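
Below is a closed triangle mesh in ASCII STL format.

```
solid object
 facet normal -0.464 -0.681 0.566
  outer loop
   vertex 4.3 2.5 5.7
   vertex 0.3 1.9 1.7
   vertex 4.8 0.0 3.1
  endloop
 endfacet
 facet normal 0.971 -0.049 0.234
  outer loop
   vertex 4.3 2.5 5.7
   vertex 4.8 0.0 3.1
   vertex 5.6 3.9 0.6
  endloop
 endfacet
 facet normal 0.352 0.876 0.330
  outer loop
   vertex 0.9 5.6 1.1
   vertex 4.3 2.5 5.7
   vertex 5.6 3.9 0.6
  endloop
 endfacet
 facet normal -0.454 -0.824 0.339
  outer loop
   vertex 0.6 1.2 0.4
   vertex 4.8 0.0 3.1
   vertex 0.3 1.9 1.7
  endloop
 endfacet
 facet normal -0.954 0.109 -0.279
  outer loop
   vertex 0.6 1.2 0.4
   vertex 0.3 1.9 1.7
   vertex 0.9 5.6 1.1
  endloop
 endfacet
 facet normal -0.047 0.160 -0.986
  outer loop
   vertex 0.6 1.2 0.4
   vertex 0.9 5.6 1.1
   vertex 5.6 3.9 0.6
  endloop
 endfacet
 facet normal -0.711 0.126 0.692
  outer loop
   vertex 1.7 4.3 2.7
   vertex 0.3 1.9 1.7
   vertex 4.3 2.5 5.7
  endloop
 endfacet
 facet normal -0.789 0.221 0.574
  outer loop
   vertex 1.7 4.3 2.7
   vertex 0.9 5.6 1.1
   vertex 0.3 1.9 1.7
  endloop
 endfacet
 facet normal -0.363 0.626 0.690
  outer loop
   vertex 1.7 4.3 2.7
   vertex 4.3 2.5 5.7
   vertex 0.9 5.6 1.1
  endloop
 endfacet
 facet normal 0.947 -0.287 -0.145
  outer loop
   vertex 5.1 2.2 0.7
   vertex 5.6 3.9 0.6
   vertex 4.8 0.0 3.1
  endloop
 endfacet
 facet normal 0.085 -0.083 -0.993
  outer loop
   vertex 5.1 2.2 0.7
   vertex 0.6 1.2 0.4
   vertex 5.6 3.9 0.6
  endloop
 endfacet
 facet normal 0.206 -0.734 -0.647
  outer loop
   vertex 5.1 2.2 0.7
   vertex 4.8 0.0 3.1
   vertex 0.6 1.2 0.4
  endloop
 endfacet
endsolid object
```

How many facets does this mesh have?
12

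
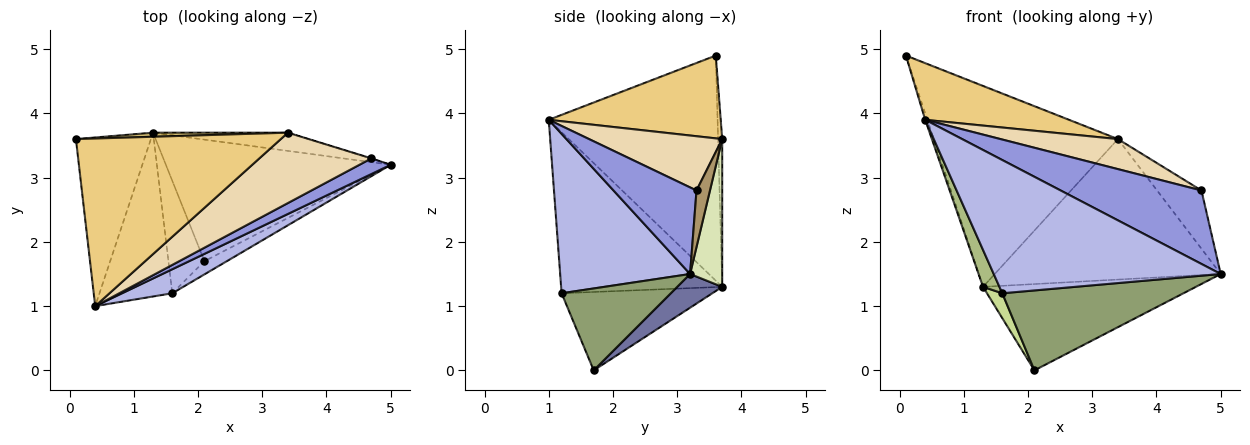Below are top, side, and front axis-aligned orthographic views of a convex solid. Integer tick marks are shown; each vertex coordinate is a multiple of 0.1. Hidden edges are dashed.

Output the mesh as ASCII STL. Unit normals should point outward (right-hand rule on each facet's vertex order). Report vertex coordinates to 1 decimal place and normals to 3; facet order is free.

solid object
 facet normal 0.121 0.575 -0.809
  outer loop
   vertex 1.3 3.7 1.3
   vertex 5.0 3.2 1.5
   vertex 2.1 1.7 0.0
  endloop
 endfacet
 facet normal -0.949 0.012 -0.316
  outer loop
   vertex 1.3 3.7 1.3
   vertex 0.4 1.0 3.9
   vertex 0.1 3.6 4.9
  endloop
 endfacet
 facet normal 0.499 -0.847 0.180
  outer loop
   vertex 4.7 3.3 2.8
   vertex 0.4 1.0 3.9
   vertex 5.0 3.2 1.5
  endloop
 endfacet
 facet normal 0.491 -0.857 0.155
  outer loop
   vertex 1.6 1.2 1.2
   vertex 5.0 3.2 1.5
   vertex 0.4 1.0 3.9
  endloop
 endfacet
 facet normal 0.511 -0.848 -0.140
  outer loop
   vertex 1.6 1.2 1.2
   vertex 2.1 1.7 0.0
   vertex 5.0 3.2 1.5
  endloop
 endfacet
 facet normal -0.907 -0.092 -0.410
  outer loop
   vertex 1.6 1.2 1.2
   vertex 0.4 1.0 3.9
   vertex 1.3 3.7 1.3
  endloop
 endfacet
 facet normal -0.905 -0.092 -0.415
  outer loop
   vertex 1.6 1.2 1.2
   vertex 1.3 3.7 1.3
   vertex 2.1 1.7 0.0
  endloop
 endfacet
 facet normal 0.140 0.982 -0.127
  outer loop
   vertex 3.4 3.7 3.6
   vertex 5.0 3.2 1.5
   vertex 1.3 3.7 1.3
  endloop
 endfacet
 facet normal 0.290 0.957 -0.007
  outer loop
   vertex 3.4 3.7 3.6
   vertex 4.7 3.3 2.8
   vertex 5.0 3.2 1.5
  endloop
 endfacet
 facet normal -0.022 1.000 0.020
  outer loop
   vertex 3.4 3.7 3.6
   vertex 1.3 3.7 1.3
   vertex 0.1 3.6 4.9
  endloop
 endfacet
 facet normal 0.358 -0.299 0.885
  outer loop
   vertex 3.4 3.7 3.6
   vertex 0.1 3.6 4.9
   vertex 0.4 1.0 3.9
  endloop
 endfacet
 facet normal 0.407 -0.359 0.840
  outer loop
   vertex 3.4 3.7 3.6
   vertex 0.4 1.0 3.9
   vertex 4.7 3.3 2.8
  endloop
 endfacet
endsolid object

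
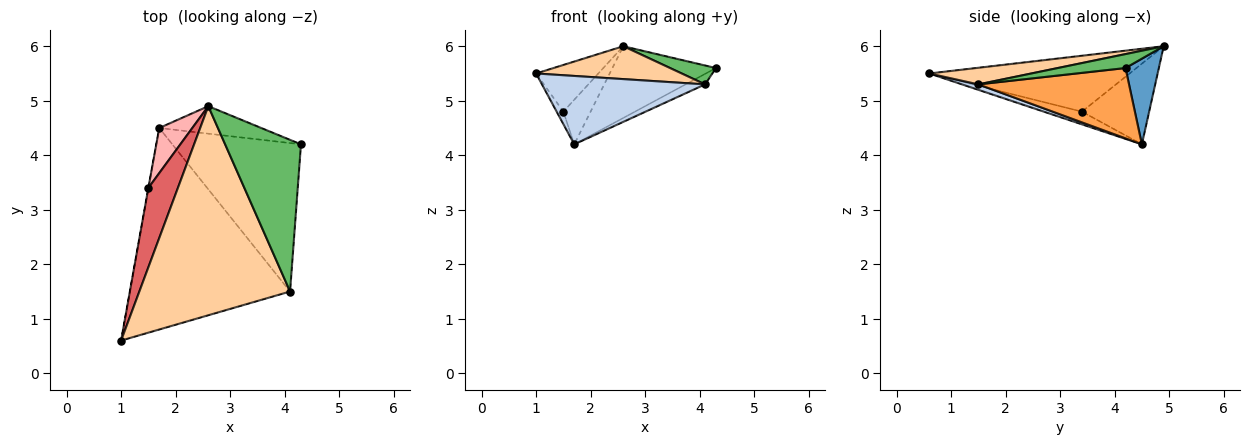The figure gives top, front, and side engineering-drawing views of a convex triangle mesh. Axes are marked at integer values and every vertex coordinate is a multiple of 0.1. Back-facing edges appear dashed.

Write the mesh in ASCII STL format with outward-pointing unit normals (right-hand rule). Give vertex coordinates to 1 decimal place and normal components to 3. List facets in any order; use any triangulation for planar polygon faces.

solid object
 facet normal 0.288 0.894 -0.343
  outer loop
   vertex 2.6 4.9 6.0
   vertex 4.3 4.2 5.6
   vertex 1.7 4.5 4.2
  endloop
 endfacet
 facet normal 0.032 -0.321 -0.946
  outer loop
   vertex 4.1 1.5 5.3
   vertex 1.0 0.6 5.5
   vertex 1.7 4.5 4.2
  endloop
 endfacet
 facet normal 0.479 0.062 -0.876
  outer loop
   vertex 4.1 1.5 5.3
   vertex 1.7 4.5 4.2
   vertex 4.3 4.2 5.6
  endloop
 endfacet
 facet normal 0.108 -0.154 0.982
  outer loop
   vertex 4.1 1.5 5.3
   vertex 2.6 4.9 6.0
   vertex 1.0 0.6 5.5
  endloop
 endfacet
 facet normal 0.180 -0.122 0.976
  outer loop
   vertex 4.1 1.5 5.3
   vertex 4.3 4.2 5.6
   vertex 2.6 4.9 6.0
  endloop
 endfacet
 facet normal -0.985 0.173 -0.011
  outer loop
   vertex 1.5 3.4 4.8
   vertex 1.7 4.5 4.2
   vertex 1.0 0.6 5.5
  endloop
 endfacet
 facet normal -0.853 0.265 0.450
  outer loop
   vertex 1.5 3.4 4.8
   vertex 1.0 0.6 5.5
   vertex 2.6 4.9 6.0
  endloop
 endfacet
 facet normal -0.866 0.351 0.355
  outer loop
   vertex 1.5 3.4 4.8
   vertex 2.6 4.9 6.0
   vertex 1.7 4.5 4.2
  endloop
 endfacet
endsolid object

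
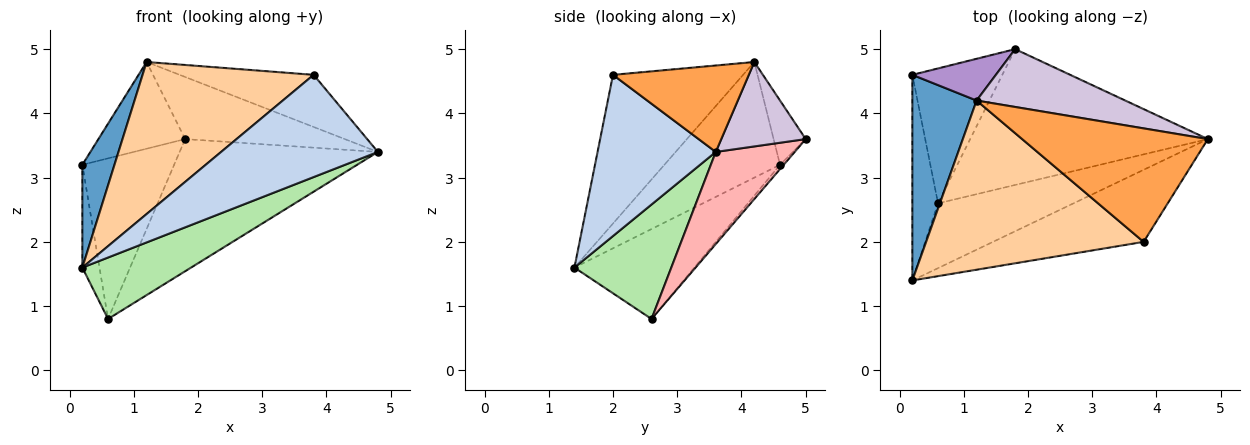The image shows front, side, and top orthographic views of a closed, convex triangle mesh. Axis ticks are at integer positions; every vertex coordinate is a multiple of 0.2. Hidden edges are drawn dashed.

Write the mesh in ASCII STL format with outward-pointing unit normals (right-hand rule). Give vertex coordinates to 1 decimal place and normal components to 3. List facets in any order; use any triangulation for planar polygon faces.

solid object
 facet normal -0.849 -0.236 0.472
  outer loop
   vertex 1.2 4.2 4.8
   vertex 0.2 4.6 3.2
   vertex 0.2 1.4 1.6
  endloop
 endfacet
 facet normal 0.525 -0.696 -0.490
  outer loop
   vertex 3.8 2.0 4.6
   vertex 0.2 1.4 1.6
   vertex 4.8 3.6 3.4
  endloop
 endfacet
 facet normal 0.390 0.384 0.837
  outer loop
   vertex 3.8 2.0 4.6
   vertex 4.8 3.6 3.4
   vertex 1.2 4.2 4.8
  endloop
 endfacet
 facet normal -0.453 -0.596 0.663
  outer loop
   vertex 3.8 2.0 4.6
   vertex 1.2 4.2 4.8
   vertex 0.2 1.4 1.6
  endloop
 endfacet
 facet normal -0.953 0.136 -0.272
  outer loop
   vertex 0.6 2.6 0.8
   vertex 0.2 1.4 1.6
   vertex 0.2 4.6 3.2
  endloop
 endfacet
 facet normal 0.523 -0.587 -0.619
  outer loop
   vertex 0.6 2.6 0.8
   vertex 4.8 3.6 3.4
   vertex 0.2 1.4 1.6
  endloop
 endfacet
 facet normal -0.031 0.765 -0.643
  outer loop
   vertex 1.8 5.0 3.6
   vertex 0.6 2.6 0.8
   vertex 0.2 4.6 3.2
  endloop
 endfacet
 facet normal 0.268 0.672 -0.691
  outer loop
   vertex 1.8 5.0 3.6
   vertex 4.8 3.6 3.4
   vertex 0.6 2.6 0.8
  endloop
 endfacet
 facet normal -0.317 0.855 0.412
  outer loop
   vertex 1.8 5.0 3.6
   vertex 0.2 4.6 3.2
   vertex 1.2 4.2 4.8
  endloop
 endfacet
 facet normal 0.361 0.683 0.635
  outer loop
   vertex 1.8 5.0 3.6
   vertex 1.2 4.2 4.8
   vertex 4.8 3.6 3.4
  endloop
 endfacet
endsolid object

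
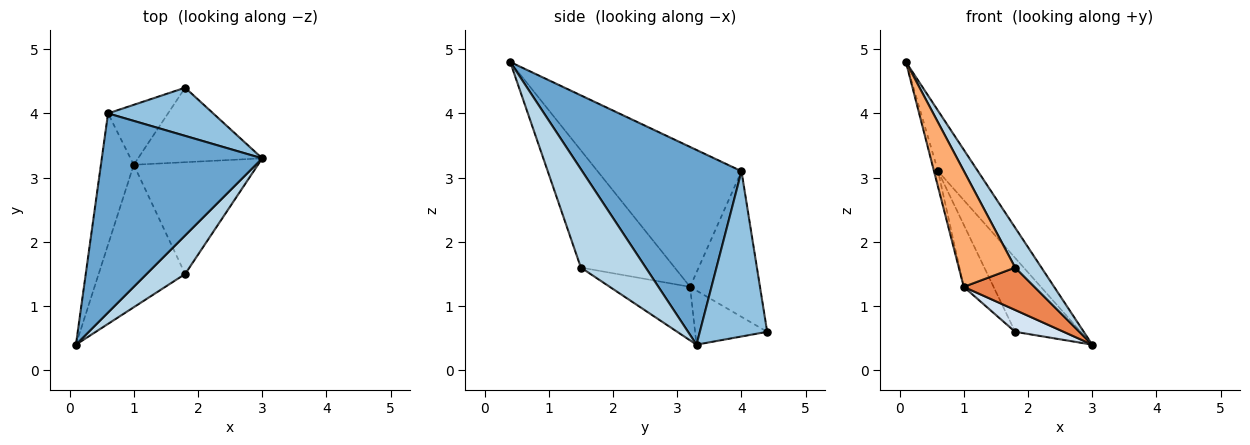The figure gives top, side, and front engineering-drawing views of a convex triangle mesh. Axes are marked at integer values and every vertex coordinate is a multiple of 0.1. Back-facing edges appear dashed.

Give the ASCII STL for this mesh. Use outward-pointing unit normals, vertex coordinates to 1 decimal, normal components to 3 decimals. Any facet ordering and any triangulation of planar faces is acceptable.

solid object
 facet normal 0.758 0.190 0.624
  outer loop
   vertex 0.6 4.0 3.1
   vertex 0.1 0.4 4.8
   vertex 3.0 3.3 0.4
  endloop
 endfacet
 facet normal 0.652 0.635 0.414
  outer loop
   vertex 0.6 4.0 3.1
   vertex 3.0 3.3 0.4
   vertex 1.8 4.4 0.6
  endloop
 endfacet
 facet normal 0.871 -0.353 0.341
  outer loop
   vertex 1.8 1.5 1.6
   vertex 3.0 3.3 0.4
   vertex 0.1 0.4 4.8
  endloop
 endfacet
 facet normal -0.385 -0.260 -0.885
  outer loop
   vertex 1.0 3.2 1.3
   vertex 1.8 4.4 0.6
   vertex 3.0 3.3 0.4
  endloop
 endfacet
 facet normal -0.374 -0.329 -0.867
  outer loop
   vertex 1.0 3.2 1.3
   vertex 3.0 3.3 0.4
   vertex 1.8 1.5 1.6
  endloop
 endfacet
 facet normal -0.724 -0.435 -0.534
  outer loop
   vertex 1.0 3.2 1.3
   vertex 1.8 1.5 1.6
   vertex 0.1 0.4 4.8
  endloop
 endfacet
 facet normal -0.973 0.027 -0.228
  outer loop
   vertex 1.0 3.2 1.3
   vertex 0.1 0.4 4.8
   vertex 0.6 4.0 3.1
  endloop
 endfacet
 facet normal -0.860 0.367 -0.354
  outer loop
   vertex 1.0 3.2 1.3
   vertex 0.6 4.0 3.1
   vertex 1.8 4.4 0.6
  endloop
 endfacet
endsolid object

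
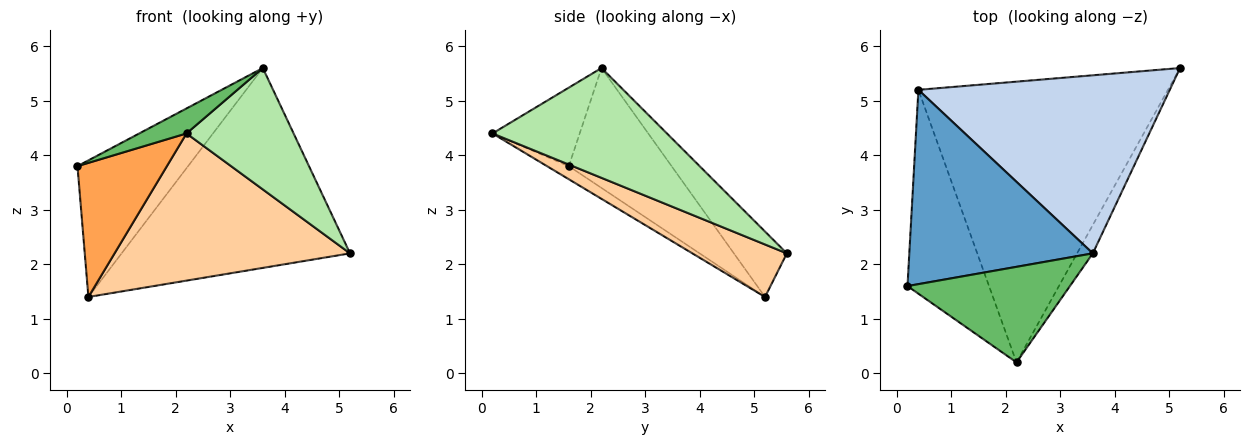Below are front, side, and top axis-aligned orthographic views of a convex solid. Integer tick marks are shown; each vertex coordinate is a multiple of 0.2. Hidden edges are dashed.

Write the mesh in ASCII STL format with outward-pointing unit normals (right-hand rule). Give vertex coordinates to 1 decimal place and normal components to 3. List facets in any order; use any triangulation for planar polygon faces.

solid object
 facet normal -0.471 0.507 0.721
  outer loop
   vertex 3.6 2.2 5.6
   vertex 0.4 5.2 1.4
   vertex 0.2 1.6 3.8
  endloop
 endfacet
 facet normal -0.171 0.736 0.655
  outer loop
   vertex 3.6 2.2 5.6
   vertex 5.2 5.6 2.2
   vertex 0.4 5.2 1.4
  endloop
 endfacet
 facet normal -0.133 -0.545 -0.828
  outer loop
   vertex 2.2 0.2 4.4
   vertex 0.2 1.6 3.8
   vertex 0.4 5.2 1.4
  endloop
 endfacet
 facet normal 0.183 -0.456 -0.871
  outer loop
   vertex 2.2 0.2 4.4
   vertex 0.4 5.2 1.4
   vertex 5.2 5.6 2.2
  endloop
 endfacet
 facet normal -0.423 -0.229 0.876
  outer loop
   vertex 2.2 0.2 4.4
   vertex 3.6 2.2 5.6
   vertex 0.2 1.6 3.8
  endloop
 endfacet
 facet normal 0.846 -0.519 -0.121
  outer loop
   vertex 2.2 0.2 4.4
   vertex 5.2 5.6 2.2
   vertex 3.6 2.2 5.6
  endloop
 endfacet
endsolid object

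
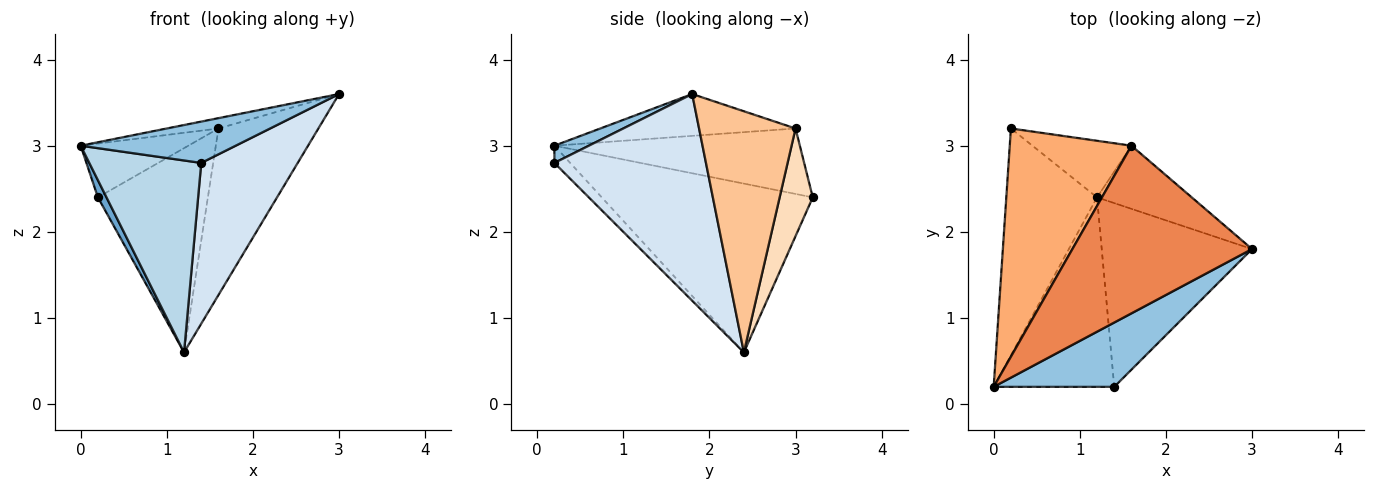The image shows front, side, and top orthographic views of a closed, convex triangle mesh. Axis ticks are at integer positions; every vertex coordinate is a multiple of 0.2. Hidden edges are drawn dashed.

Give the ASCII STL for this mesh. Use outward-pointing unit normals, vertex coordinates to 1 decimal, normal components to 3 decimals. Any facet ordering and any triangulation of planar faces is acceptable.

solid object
 facet normal -0.880 -0.036 -0.473
  outer loop
   vertex 1.2 2.4 0.6
   vertex 0.0 0.2 3.0
   vertex 0.2 3.2 2.4
  endloop
 endfacet
 facet normal 0.119 -0.537 0.835
  outer loop
   vertex 1.4 0.2 2.8
   vertex 3.0 1.8 3.6
   vertex 0.0 0.2 3.0
  endloop
 endfacet
 facet normal -0.100 -0.708 -0.699
  outer loop
   vertex 1.4 0.2 2.8
   vertex 0.0 0.2 3.0
   vertex 1.2 2.4 0.6
  endloop
 endfacet
 facet normal 0.719 -0.458 -0.523
  outer loop
   vertex 1.4 0.2 2.8
   vertex 1.2 2.4 0.6
   vertex 3.0 1.8 3.6
  endloop
 endfacet
 facet normal -0.226 0.060 0.972
  outer loop
   vertex 1.6 3.0 3.2
   vertex 0.0 0.2 3.0
   vertex 3.0 1.8 3.6
  endloop
 endfacet
 facet normal -0.464 0.203 0.862
  outer loop
   vertex 1.6 3.0 3.2
   vertex 0.2 3.2 2.4
   vertex 0.0 0.2 3.0
  endloop
 endfacet
 facet normal 0.670 0.694 -0.263
  outer loop
   vertex 1.6 3.0 3.2
   vertex 3.0 1.8 3.6
   vertex 1.2 2.4 0.6
  endloop
 endfacet
 facet normal 0.279 0.925 -0.256
  outer loop
   vertex 1.6 3.0 3.2
   vertex 1.2 2.4 0.6
   vertex 0.2 3.2 2.4
  endloop
 endfacet
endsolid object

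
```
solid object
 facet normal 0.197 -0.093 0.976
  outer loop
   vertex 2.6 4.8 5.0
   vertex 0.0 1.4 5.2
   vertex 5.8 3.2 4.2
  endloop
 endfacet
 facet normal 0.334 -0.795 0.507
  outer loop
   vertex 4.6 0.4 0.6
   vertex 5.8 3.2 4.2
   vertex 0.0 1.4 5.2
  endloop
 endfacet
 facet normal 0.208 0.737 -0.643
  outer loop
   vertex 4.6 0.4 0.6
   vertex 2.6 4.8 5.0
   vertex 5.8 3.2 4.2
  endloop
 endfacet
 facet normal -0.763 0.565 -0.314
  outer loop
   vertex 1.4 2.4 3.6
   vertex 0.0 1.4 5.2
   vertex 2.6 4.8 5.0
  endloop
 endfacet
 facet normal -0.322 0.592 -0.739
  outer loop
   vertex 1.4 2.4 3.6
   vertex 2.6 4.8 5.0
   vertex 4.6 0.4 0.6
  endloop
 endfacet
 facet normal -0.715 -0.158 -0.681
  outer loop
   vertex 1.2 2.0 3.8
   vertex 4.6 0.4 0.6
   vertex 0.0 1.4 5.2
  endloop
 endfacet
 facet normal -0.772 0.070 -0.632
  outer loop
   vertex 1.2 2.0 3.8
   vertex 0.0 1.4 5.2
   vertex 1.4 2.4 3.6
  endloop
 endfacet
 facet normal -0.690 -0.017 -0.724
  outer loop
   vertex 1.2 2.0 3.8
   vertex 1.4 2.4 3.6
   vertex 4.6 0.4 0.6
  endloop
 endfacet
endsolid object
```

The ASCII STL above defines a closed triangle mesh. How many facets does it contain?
8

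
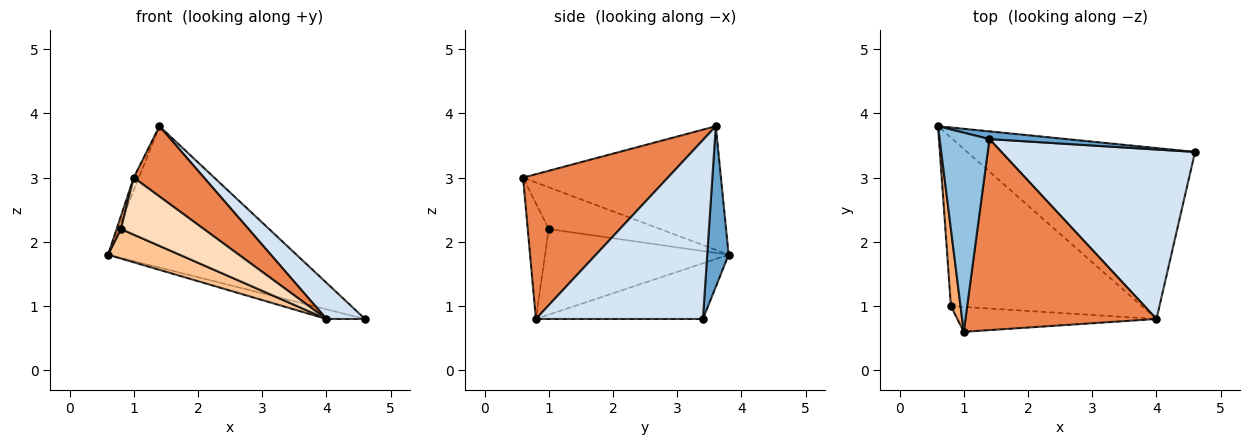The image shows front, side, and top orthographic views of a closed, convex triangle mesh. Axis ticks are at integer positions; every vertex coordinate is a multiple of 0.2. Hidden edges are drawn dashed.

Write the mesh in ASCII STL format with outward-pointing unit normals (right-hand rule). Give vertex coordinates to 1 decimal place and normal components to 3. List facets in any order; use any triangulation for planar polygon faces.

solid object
 facet normal 0.113 0.992 0.054
  outer loop
   vertex 1.4 3.6 3.8
   vertex 4.6 3.4 0.8
   vertex 0.6 3.8 1.8
  endloop
 endfacet
 facet normal -0.927 0.024 0.373
  outer loop
   vertex 1.4 3.6 3.8
   vertex 0.6 3.8 1.8
   vertex 1.0 0.6 3.0
  endloop
 endfacet
 facet normal -0.237 0.055 -0.970
  outer loop
   vertex 4.0 0.8 0.8
   vertex 0.6 3.8 1.8
   vertex 4.6 3.4 0.8
  endloop
 endfacet
 facet normal 0.671 -0.155 0.726
  outer loop
   vertex 4.0 0.8 0.8
   vertex 4.6 3.4 0.8
   vertex 1.4 3.6 3.8
  endloop
 endfacet
 facet normal 0.580 -0.281 0.765
  outer loop
   vertex 4.0 0.8 0.8
   vertex 1.4 3.6 3.8
   vertex 1.0 0.6 3.0
  endloop
 endfacet
 facet normal -0.974 -0.037 0.225
  outer loop
   vertex 0.8 1.0 2.2
   vertex 1.0 0.6 3.0
   vertex 0.6 3.8 1.8
  endloop
 endfacet
 facet normal -0.404 -0.158 -0.901
  outer loop
   vertex 0.8 1.0 2.2
   vertex 0.6 3.8 1.8
   vertex 4.0 0.8 0.8
  endloop
 endfacet
 facet normal -0.226 -0.893 -0.390
  outer loop
   vertex 0.8 1.0 2.2
   vertex 4.0 0.8 0.8
   vertex 1.0 0.6 3.0
  endloop
 endfacet
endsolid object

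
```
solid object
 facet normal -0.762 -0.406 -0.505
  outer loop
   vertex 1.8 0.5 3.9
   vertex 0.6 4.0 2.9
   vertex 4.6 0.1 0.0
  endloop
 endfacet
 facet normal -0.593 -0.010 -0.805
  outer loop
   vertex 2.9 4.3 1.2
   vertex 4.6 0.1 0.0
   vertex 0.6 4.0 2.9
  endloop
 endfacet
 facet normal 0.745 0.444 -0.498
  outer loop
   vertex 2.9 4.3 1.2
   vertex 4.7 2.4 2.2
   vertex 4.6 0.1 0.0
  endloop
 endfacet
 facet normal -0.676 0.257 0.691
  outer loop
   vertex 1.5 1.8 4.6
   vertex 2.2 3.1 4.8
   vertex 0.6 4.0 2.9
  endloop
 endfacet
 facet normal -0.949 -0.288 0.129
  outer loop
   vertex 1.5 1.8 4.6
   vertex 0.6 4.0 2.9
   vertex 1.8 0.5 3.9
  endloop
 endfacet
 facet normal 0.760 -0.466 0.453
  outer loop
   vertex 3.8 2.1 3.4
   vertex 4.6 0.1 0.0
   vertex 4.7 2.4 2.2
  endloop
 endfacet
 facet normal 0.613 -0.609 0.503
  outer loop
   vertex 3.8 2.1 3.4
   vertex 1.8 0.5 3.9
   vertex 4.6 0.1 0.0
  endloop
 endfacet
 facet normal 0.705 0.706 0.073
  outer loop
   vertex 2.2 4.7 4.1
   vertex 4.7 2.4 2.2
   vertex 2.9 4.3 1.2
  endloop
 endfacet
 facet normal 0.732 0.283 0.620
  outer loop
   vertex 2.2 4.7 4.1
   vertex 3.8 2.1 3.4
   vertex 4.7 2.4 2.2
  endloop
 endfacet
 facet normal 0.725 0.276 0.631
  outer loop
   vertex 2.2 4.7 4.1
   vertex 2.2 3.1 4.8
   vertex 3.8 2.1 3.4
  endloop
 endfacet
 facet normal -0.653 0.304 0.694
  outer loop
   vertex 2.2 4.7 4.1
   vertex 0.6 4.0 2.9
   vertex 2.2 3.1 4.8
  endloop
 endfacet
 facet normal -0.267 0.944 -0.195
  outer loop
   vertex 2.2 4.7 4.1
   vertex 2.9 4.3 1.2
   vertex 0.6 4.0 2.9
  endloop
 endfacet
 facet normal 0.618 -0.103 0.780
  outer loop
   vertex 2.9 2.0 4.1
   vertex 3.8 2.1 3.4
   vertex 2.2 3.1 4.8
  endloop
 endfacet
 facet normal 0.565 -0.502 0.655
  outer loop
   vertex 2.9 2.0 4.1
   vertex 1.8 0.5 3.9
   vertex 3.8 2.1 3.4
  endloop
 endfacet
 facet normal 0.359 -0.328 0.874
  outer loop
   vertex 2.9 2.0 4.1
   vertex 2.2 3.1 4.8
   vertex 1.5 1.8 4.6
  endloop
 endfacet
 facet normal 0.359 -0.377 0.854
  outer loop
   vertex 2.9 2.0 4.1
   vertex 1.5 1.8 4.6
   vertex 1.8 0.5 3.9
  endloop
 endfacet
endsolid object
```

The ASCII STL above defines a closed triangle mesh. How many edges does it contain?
24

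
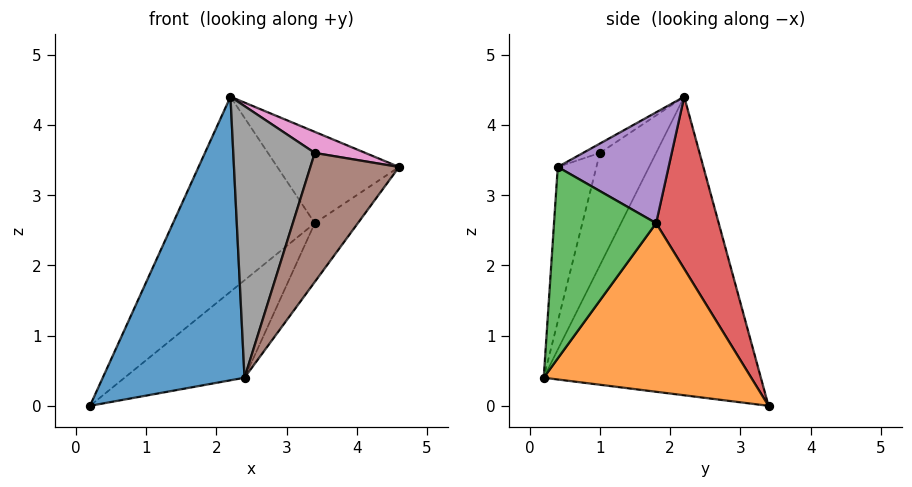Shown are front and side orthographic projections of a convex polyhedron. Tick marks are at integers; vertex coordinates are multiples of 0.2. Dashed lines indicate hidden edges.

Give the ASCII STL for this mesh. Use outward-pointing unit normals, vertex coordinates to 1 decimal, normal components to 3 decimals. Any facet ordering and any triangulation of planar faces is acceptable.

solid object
 facet normal -0.816 -0.533 0.226
  outer loop
   vertex 2.2 2.2 4.4
   vertex 0.2 3.4 0.0
   vertex 2.4 0.2 0.4
  endloop
 endfacet
 facet normal 0.690 0.399 -0.604
  outer loop
   vertex 3.4 1.8 2.6
   vertex 2.4 0.2 0.4
   vertex 0.2 3.4 0.0
  endloop
 endfacet
 facet normal 0.754 0.318 -0.574
  outer loop
   vertex 3.4 1.8 2.6
   vertex 4.6 0.4 3.4
   vertex 2.4 0.2 0.4
  endloop
 endfacet
 facet normal 0.403 0.913 0.066
  outer loop
   vertex 3.4 1.8 2.6
   vertex 0.2 3.4 0.0
   vertex 2.2 2.2 4.4
  endloop
 endfacet
 facet normal 0.647 0.711 0.274
  outer loop
   vertex 3.4 1.8 2.6
   vertex 2.2 2.2 4.4
   vertex 4.6 0.4 3.4
  endloop
 endfacet
 facet normal -0.376 -0.864 0.334
  outer loop
   vertex 3.4 1.0 3.6
   vertex 2.4 0.2 0.4
   vertex 4.6 0.4 3.4
  endloop
 endfacet
 facet normal -0.229 -0.688 0.688
  outer loop
   vertex 3.4 1.0 3.6
   vertex 4.6 0.4 3.4
   vertex 2.2 2.2 4.4
  endloop
 endfacet
 facet normal -0.530 -0.769 0.358
  outer loop
   vertex 3.4 1.0 3.6
   vertex 2.2 2.2 4.4
   vertex 2.4 0.2 0.4
  endloop
 endfacet
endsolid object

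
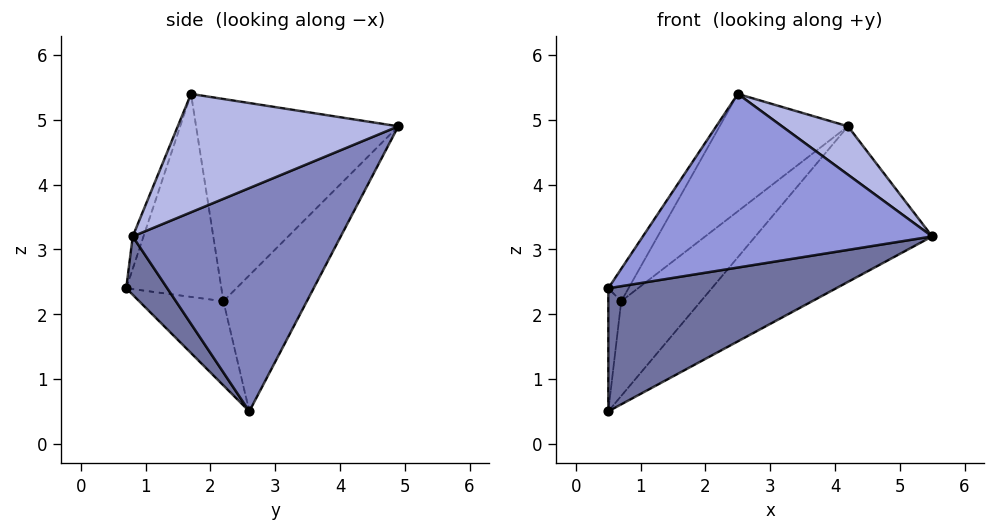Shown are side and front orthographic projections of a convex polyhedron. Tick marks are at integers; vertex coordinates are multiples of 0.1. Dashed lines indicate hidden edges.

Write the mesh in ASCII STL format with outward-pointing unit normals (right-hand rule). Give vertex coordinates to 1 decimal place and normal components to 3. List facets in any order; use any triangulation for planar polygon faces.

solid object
 facet normal 0.126 -0.701 -0.701
  outer loop
   vertex 0.5 2.6 0.5
   vertex 5.5 0.8 3.2
   vertex 0.5 0.7 2.4
  endloop
 endfacet
 facet normal 0.544 0.463 -0.700
  outer loop
   vertex 0.5 2.6 0.5
   vertex 4.2 4.9 4.9
   vertex 5.5 0.8 3.2
  endloop
 endfacet
 facet normal -0.035 -0.941 0.337
  outer loop
   vertex 2.5 1.7 5.4
   vertex 0.5 0.7 2.4
   vertex 5.5 0.8 3.2
  endloop
 endfacet
 facet normal 0.551 -0.165 0.818
  outer loop
   vertex 2.5 1.7 5.4
   vertex 5.5 0.8 3.2
   vertex 4.2 4.9 4.9
  endloop
 endfacet
 facet normal -0.702 0.670 0.240
  outer loop
   vertex 0.7 2.2 2.2
   vertex 4.2 4.9 4.9
   vertex 0.5 2.6 0.5
  endloop
 endfacet
 facet normal -0.737 0.468 0.488
  outer loop
   vertex 0.7 2.2 2.2
   vertex 2.5 1.7 5.4
   vertex 4.2 4.9 4.9
  endloop
 endfacet
 facet normal -0.977 0.150 0.150
  outer loop
   vertex 0.7 2.2 2.2
   vertex 0.5 2.6 0.5
   vertex 0.5 0.7 2.4
  endloop
 endfacet
 facet normal -0.845 0.180 0.503
  outer loop
   vertex 0.7 2.2 2.2
   vertex 0.5 0.7 2.4
   vertex 2.5 1.7 5.4
  endloop
 endfacet
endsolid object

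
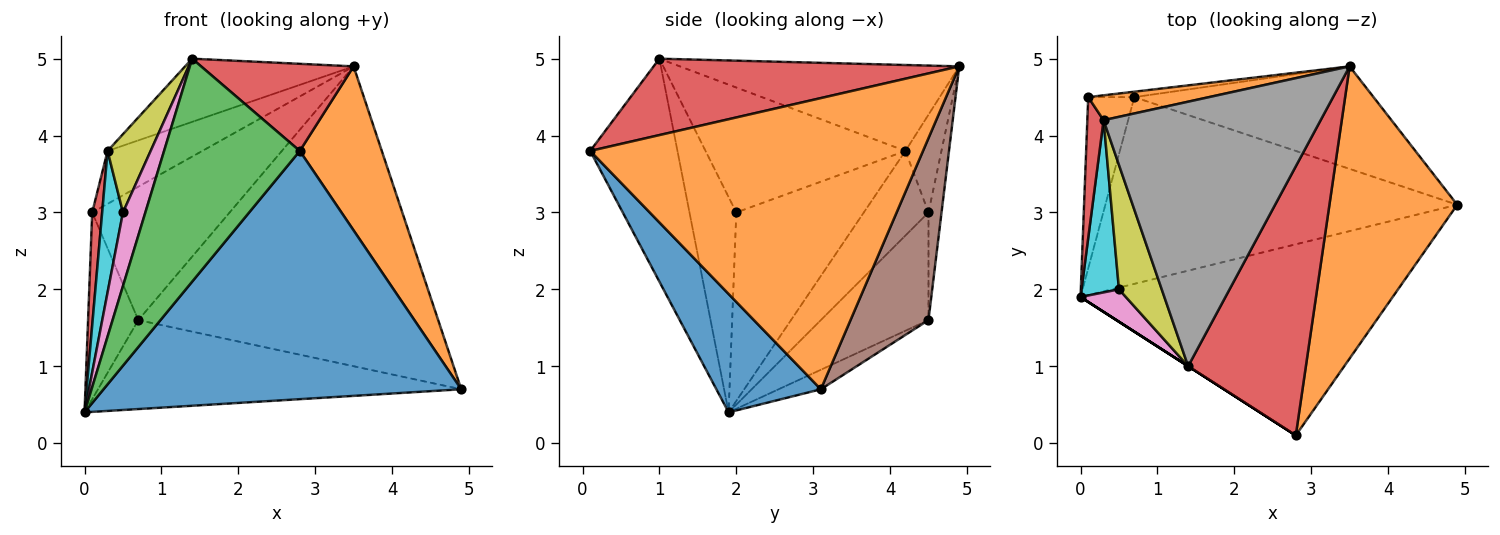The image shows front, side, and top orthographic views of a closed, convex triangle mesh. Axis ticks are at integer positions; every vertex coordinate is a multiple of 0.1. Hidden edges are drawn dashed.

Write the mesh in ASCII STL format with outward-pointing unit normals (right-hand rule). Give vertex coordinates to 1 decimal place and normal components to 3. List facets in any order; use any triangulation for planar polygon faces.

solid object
 facet normal 0.225 -0.772 -0.594
  outer loop
   vertex 2.8 0.1 3.8
   vertex 0.0 1.9 0.4
   vertex 4.9 3.1 0.7
  endloop
 endfacet
 facet normal 0.893 -0.220 0.392
  outer loop
   vertex 3.5 4.9 4.9
   vertex 2.8 0.1 3.8
   vertex 4.9 3.1 0.7
  endloop
 endfacet
 facet normal -0.541 -0.841 0.000
  outer loop
   vertex 1.4 1.0 5.0
   vertex 0.0 1.9 0.4
   vertex 2.8 0.1 3.8
  endloop
 endfacet
 facet normal 0.525 -0.262 0.810
  outer loop
   vertex 1.4 1.0 5.0
   vertex 2.8 0.1 3.8
   vertex 3.5 4.9 4.9
  endloop
 endfacet
 facet normal -0.050 0.430 -0.902
  outer loop
   vertex 0.7 4.5 1.6
   vertex 4.9 3.1 0.7
   vertex 0.0 1.9 0.4
  endloop
 endfacet
 facet normal 0.239 0.919 -0.314
  outer loop
   vertex 0.7 4.5 1.6
   vertex 3.5 4.9 4.9
   vertex 4.9 3.1 0.7
  endloop
 endfacet
 facet normal -0.886 -0.424 0.187
  outer loop
   vertex 0.5 2.0 3.0
   vertex 0.0 1.9 0.4
   vertex 1.4 1.0 5.0
  endloop
 endfacet
 facet normal -0.359 0.217 0.908
  outer loop
   vertex 0.3 4.2 3.8
   vertex 1.4 1.0 5.0
   vertex 3.5 4.9 4.9
  endloop
 endfacet
 facet normal -0.927 -0.200 0.317
  outer loop
   vertex 0.3 4.2 3.8
   vertex 0.5 2.0 3.0
   vertex 1.4 1.0 5.0
  endloop
 endfacet
 facet normal -0.969 -0.158 0.192
  outer loop
   vertex 0.3 4.2 3.8
   vertex 0.0 1.9 0.4
   vertex 0.5 2.0 3.0
  endloop
 endfacet
 facet normal -0.094 0.995 -0.040
  outer loop
   vertex 0.1 4.5 3.0
   vertex 3.5 4.9 4.9
   vertex 0.7 4.5 1.6
  endloop
 endfacet
 facet normal -0.325 0.856 0.402
  outer loop
   vertex 0.1 4.5 3.0
   vertex 0.3 4.2 3.8
   vertex 3.5 4.9 4.9
  endloop
 endfacet
 facet normal -0.845 0.394 -0.362
  outer loop
   vertex 0.1 4.5 3.0
   vertex 0.7 4.5 1.6
   vertex 0.0 1.9 0.4
  endloop
 endfacet
 facet normal -0.971 -0.149 0.187
  outer loop
   vertex 0.1 4.5 3.0
   vertex 0.0 1.9 0.4
   vertex 0.3 4.2 3.8
  endloop
 endfacet
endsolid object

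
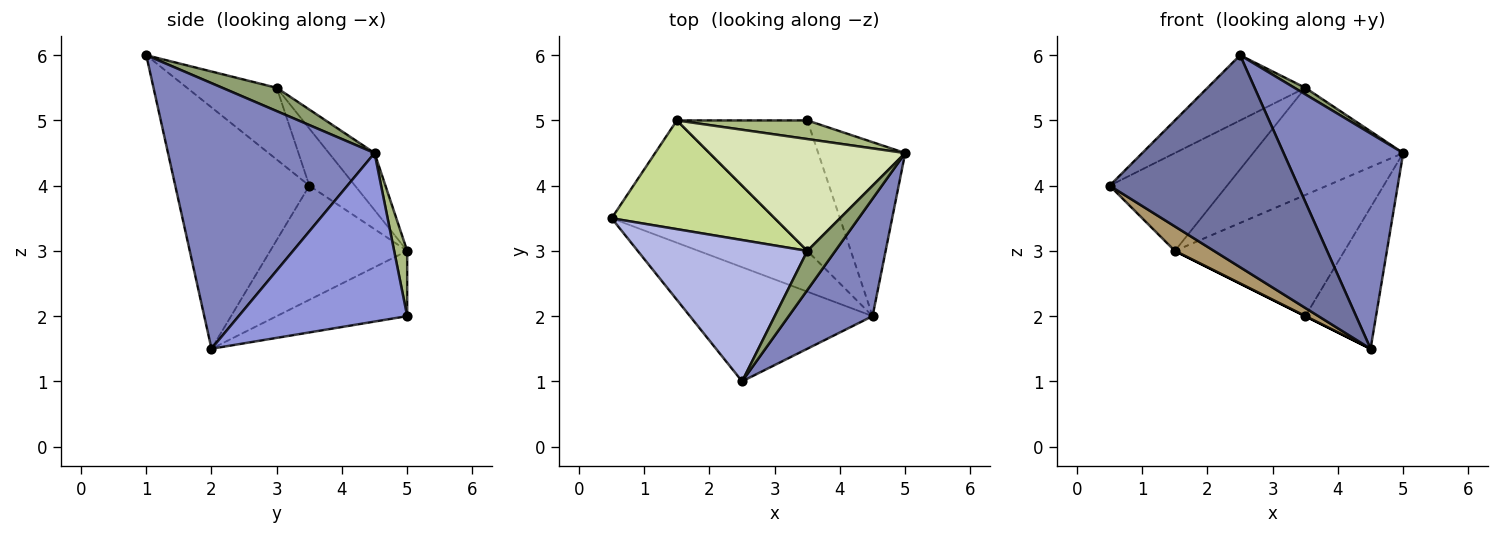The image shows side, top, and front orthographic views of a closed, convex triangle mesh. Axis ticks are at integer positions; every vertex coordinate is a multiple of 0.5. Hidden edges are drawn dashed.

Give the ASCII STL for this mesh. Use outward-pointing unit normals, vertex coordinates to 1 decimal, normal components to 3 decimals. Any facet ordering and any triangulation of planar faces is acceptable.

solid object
 facet normal -0.531 -0.746 -0.402
  outer loop
   vertex 4.5 2.0 1.5
   vertex 2.5 1.0 6.0
   vertex 0.5 3.5 4.0
  endloop
 endfacet
 facet normal 0.835 -0.483 0.264
  outer loop
   vertex 4.5 2.0 1.5
   vertex 5.0 4.5 4.5
   vertex 2.5 1.0 6.0
  endloop
 endfacet
 facet normal 0.833 0.349 -0.430
  outer loop
   vertex 3.5 5.0 2.0
   vertex 5.0 4.5 4.5
   vertex 4.5 2.0 1.5
  endloop
 endfacet
 facet normal -0.359 0.391 0.848
  outer loop
   vertex 3.5 3.0 5.5
   vertex 0.5 3.5 4.0
   vertex 2.5 1.0 6.0
  endloop
 endfacet
 facet normal 0.635 -0.127 0.762
  outer loop
   vertex 3.5 3.0 5.5
   vertex 2.5 1.0 6.0
   vertex 5.0 4.5 4.5
  endloop
 endfacet
 facet normal 0.076 0.986 0.152
  outer loop
   vertex 1.5 5.0 3.0
   vertex 5.0 4.5 4.5
   vertex 3.5 5.0 2.0
  endloop
 endfacet
 facet normal -0.252 0.647 0.719
  outer loop
   vertex 1.5 5.0 3.0
   vertex 0.5 3.5 4.0
   vertex 3.5 3.0 5.5
  endloop
 endfacet
 facet normal -0.206 0.677 0.706
  outer loop
   vertex 1.5 5.0 3.0
   vertex 3.5 3.0 5.5
   vertex 5.0 4.5 4.5
  endloop
 endfacet
 facet normal -0.566 -0.162 -0.808
  outer loop
   vertex 1.5 5.0 3.0
   vertex 4.5 2.0 1.5
   vertex 0.5 3.5 4.0
  endloop
 endfacet
 facet normal -0.447 0.000 -0.894
  outer loop
   vertex 1.5 5.0 3.0
   vertex 3.5 5.0 2.0
   vertex 4.5 2.0 1.5
  endloop
 endfacet
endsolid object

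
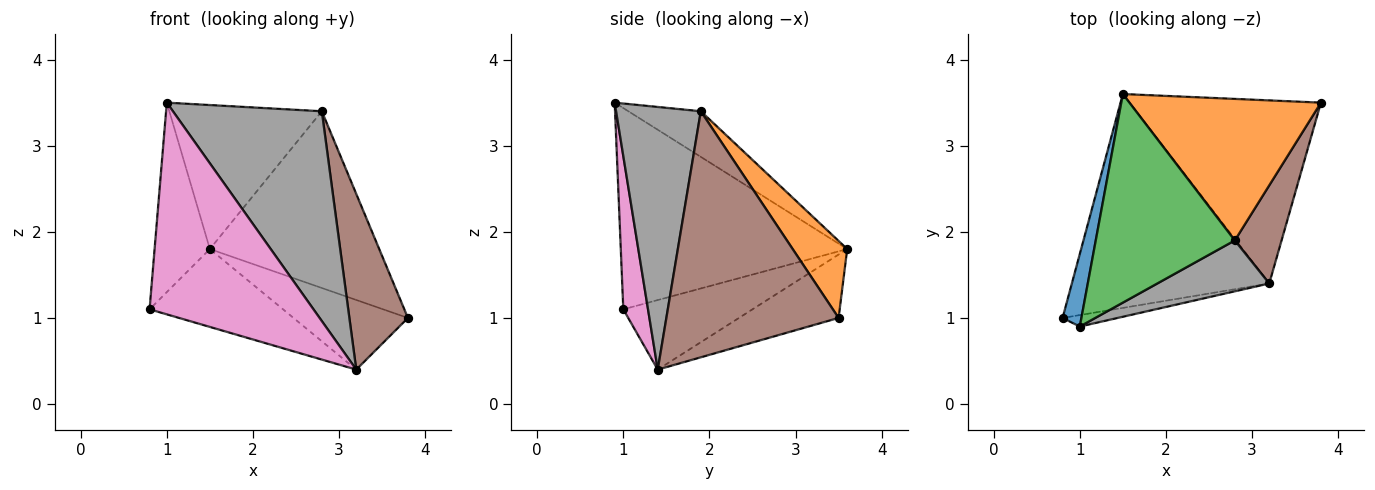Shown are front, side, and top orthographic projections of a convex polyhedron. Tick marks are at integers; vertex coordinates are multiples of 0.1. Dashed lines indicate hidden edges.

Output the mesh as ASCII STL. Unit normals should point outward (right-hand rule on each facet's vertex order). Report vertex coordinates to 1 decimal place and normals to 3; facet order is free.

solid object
 facet normal -0.968 0.236 0.090
  outer loop
   vertex 1.0 0.9 3.5
   vertex 1.5 3.6 1.8
   vertex 0.8 1.0 1.1
  endloop
 endfacet
 facet normal 0.244 0.757 0.606
  outer loop
   vertex 2.8 1.9 3.4
   vertex 3.8 3.5 1.0
   vertex 1.5 3.6 1.8
  endloop
 endfacet
 facet normal -0.261 0.549 0.795
  outer loop
   vertex 2.8 1.9 3.4
   vertex 1.5 3.6 1.8
   vertex 1.0 0.9 3.5
  endloop
 endfacet
 facet normal -0.314 0.325 -0.892
  outer loop
   vertex 3.2 1.4 0.4
   vertex 0.8 1.0 1.1
   vertex 1.5 3.6 1.8
  endloop
 endfacet
 facet normal -0.296 0.340 -0.893
  outer loop
   vertex 3.2 1.4 0.4
   vertex 1.5 3.6 1.8
   vertex 3.8 3.5 1.0
  endloop
 endfacet
 facet normal 0.932 -0.317 0.177
  outer loop
   vertex 3.2 1.4 0.4
   vertex 3.8 3.5 1.0
   vertex 2.8 1.9 3.4
  endloop
 endfacet
 facet normal 0.149 -0.987 -0.054
  outer loop
   vertex 3.2 1.4 0.4
   vertex 1.0 0.9 3.5
   vertex 0.8 1.0 1.1
  endloop
 endfacet
 facet normal 0.484 -0.850 0.206
  outer loop
   vertex 3.2 1.4 0.4
   vertex 2.8 1.9 3.4
   vertex 1.0 0.9 3.5
  endloop
 endfacet
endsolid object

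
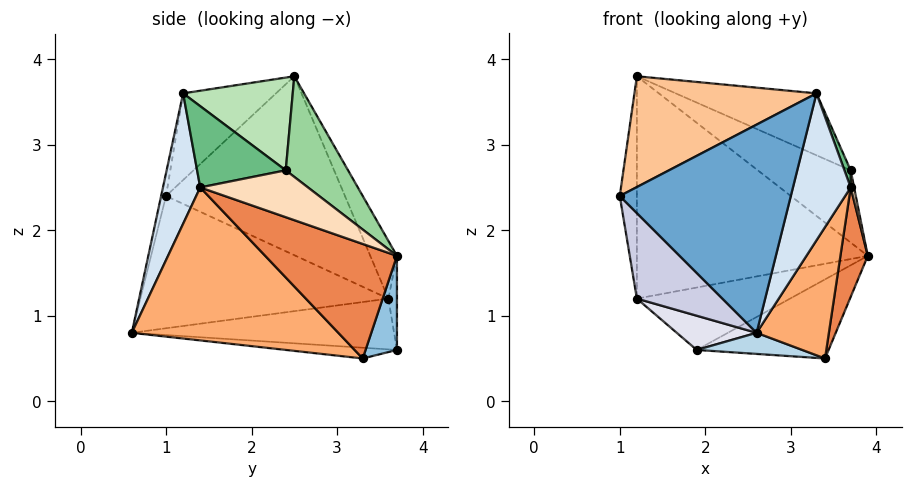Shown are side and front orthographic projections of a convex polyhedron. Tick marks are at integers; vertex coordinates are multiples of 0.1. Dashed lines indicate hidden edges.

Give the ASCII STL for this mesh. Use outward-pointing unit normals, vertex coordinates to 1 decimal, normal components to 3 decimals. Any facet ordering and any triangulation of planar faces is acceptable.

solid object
 facet normal -0.028 -0.976 0.216
  outer loop
   vertex 3.3 1.2 3.6
   vertex 1.0 1.0 2.4
   vertex 2.6 0.6 0.8
  endloop
 endfacet
 facet normal 0.213 0.897 -0.388
  outer loop
   vertex 3.4 3.3 0.5
   vertex 1.9 3.7 0.6
   vertex 3.9 3.7 1.7
  endloop
 endfacet
 facet normal -0.089 -0.084 -0.993
  outer loop
   vertex 3.4 3.3 0.5
   vertex 2.6 0.6 0.8
   vertex 1.9 3.7 0.6
  endloop
 endfacet
 facet normal 0.542 -0.839 0.044
  outer loop
   vertex 3.7 1.4 2.5
   vertex 3.3 1.2 3.6
   vertex 2.6 0.6 0.8
  endloop
 endfacet
 facet normal 0.927 -0.193 -0.322
  outer loop
   vertex 3.7 1.4 2.5
   vertex 3.4 3.3 0.5
   vertex 3.9 3.7 1.7
  endloop
 endfacet
 facet normal 0.859 -0.301 -0.414
  outer loop
   vertex 3.7 1.4 2.5
   vertex 2.6 0.6 0.8
   vertex 3.4 3.3 0.5
  endloop
 endfacet
 facet normal -0.318 -0.624 0.714
  outer loop
   vertex 1.2 2.5 3.8
   vertex 1.0 1.0 2.4
   vertex 3.3 1.2 3.6
  endloop
 endfacet
 facet normal 0.987 -0.031 0.157
  outer loop
   vertex 3.7 2.4 2.7
   vertex 3.7 1.4 2.5
   vertex 3.9 3.7 1.7
  endloop
 endfacet
 facet normal 0.942 -0.066 0.330
  outer loop
   vertex 3.7 2.4 2.7
   vertex 3.3 1.2 3.6
   vertex 3.7 1.4 2.5
  endloop
 endfacet
 facet normal 0.358 0.534 0.766
  outer loop
   vertex 3.7 2.4 2.7
   vertex 3.9 3.7 1.7
   vertex 1.2 2.5 3.8
  endloop
 endfacet
 facet normal 0.370 0.475 0.798
  outer loop
   vertex 3.7 2.4 2.7
   vertex 1.2 2.5 3.8
   vertex 3.3 1.2 3.6
  endloop
 endfacet
 facet normal -0.055 0.993 0.101
  outer loop
   vertex 1.2 3.6 1.2
   vertex 3.9 3.7 1.7
   vertex 1.9 3.7 0.6
  endloop
 endfacet
 facet normal -0.106 0.916 0.387
  outer loop
   vertex 1.2 3.6 1.2
   vertex 1.2 2.5 3.8
   vertex 3.9 3.7 1.7
  endloop
 endfacet
 facet normal -0.995 0.095 0.040
  outer loop
   vertex 1.2 3.6 1.2
   vertex 1.0 1.0 2.4
   vertex 1.2 2.5 3.8
  endloop
 endfacet
 facet normal -0.715 -0.247 -0.654
  outer loop
   vertex 1.2 3.6 1.2
   vertex 2.6 0.6 0.8
   vertex 1.0 1.0 2.4
  endloop
 endfacet
 facet normal -0.623 -0.190 -0.759
  outer loop
   vertex 1.2 3.6 1.2
   vertex 1.9 3.7 0.6
   vertex 2.6 0.6 0.8
  endloop
 endfacet
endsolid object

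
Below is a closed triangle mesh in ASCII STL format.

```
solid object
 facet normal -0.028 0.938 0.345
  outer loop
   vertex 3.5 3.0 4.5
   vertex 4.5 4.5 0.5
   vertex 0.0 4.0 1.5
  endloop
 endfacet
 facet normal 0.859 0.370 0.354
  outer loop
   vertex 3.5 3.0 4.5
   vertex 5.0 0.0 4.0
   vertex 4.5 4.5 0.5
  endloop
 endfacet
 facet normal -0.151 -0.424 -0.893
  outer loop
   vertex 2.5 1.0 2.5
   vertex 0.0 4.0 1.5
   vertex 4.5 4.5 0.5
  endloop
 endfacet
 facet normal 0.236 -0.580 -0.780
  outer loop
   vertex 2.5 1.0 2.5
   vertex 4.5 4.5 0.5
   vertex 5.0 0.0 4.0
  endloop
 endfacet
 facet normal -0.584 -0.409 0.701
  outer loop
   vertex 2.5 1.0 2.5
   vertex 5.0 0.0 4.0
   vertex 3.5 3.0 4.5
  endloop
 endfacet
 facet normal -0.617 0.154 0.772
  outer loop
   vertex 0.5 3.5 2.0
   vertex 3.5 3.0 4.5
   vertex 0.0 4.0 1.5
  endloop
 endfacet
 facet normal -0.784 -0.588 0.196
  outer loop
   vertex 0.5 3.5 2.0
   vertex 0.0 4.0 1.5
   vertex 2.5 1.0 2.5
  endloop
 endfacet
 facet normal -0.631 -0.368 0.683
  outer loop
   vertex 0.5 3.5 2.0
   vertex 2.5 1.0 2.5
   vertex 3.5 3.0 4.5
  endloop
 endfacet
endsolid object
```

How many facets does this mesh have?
8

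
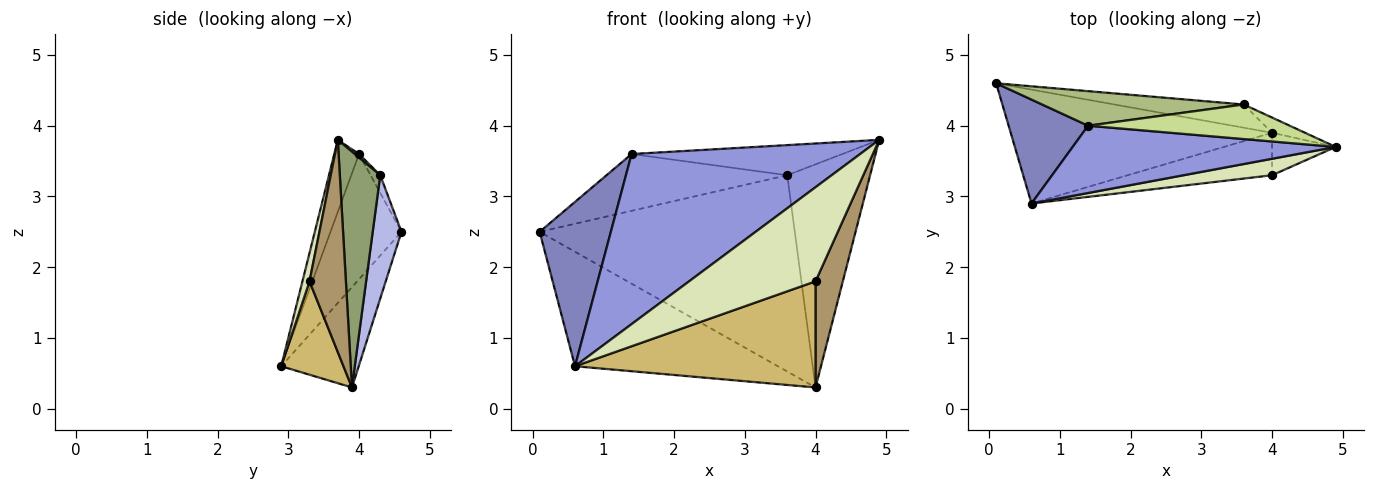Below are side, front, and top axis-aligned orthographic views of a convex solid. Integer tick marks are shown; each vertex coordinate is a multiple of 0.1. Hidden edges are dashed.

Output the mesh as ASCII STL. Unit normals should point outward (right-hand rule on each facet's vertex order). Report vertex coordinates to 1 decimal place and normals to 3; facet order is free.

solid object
 facet normal -0.261 0.684 -0.681
  outer loop
   vertex 4.0 3.9 0.3
   vertex 0.6 2.9 0.6
   vertex 0.1 4.6 2.5
  endloop
 endfacet
 facet normal -0.644 -0.646 0.409
  outer loop
   vertex 1.4 4.0 3.6
   vertex 0.1 4.6 2.5
   vertex 0.6 2.9 0.6
  endloop
 endfacet
 facet normal -0.100 -0.925 0.366
  outer loop
   vertex 1.4 4.0 3.6
   vertex 0.6 2.9 0.6
   vertex 4.9 3.7 3.8
  endloop
 endfacet
 facet normal 0.111 0.987 -0.117
  outer loop
   vertex 3.6 4.3 3.3
   vertex 4.0 3.9 0.3
   vertex 0.1 4.6 2.5
  endloop
 endfacet
 facet normal 0.438 0.897 -0.061
  outer loop
   vertex 3.6 4.3 3.3
   vertex 4.9 3.7 3.8
   vertex 4.0 3.9 0.3
  endloop
 endfacet
 facet normal -0.046 0.853 0.519
  outer loop
   vertex 3.6 4.3 3.3
   vertex 0.1 4.6 2.5
   vertex 1.4 4.0 3.6
  endloop
 endfacet
 facet normal 0.013 0.657 0.754
  outer loop
   vertex 3.6 4.3 3.3
   vertex 1.4 4.0 3.6
   vertex 4.9 3.7 3.8
  endloop
 endfacet
 facet normal 0.055 -0.984 0.172
  outer loop
   vertex 4.0 3.3 1.8
   vertex 4.9 3.7 3.8
   vertex 0.6 2.9 0.6
  endloop
 endfacet
 facet normal 0.778 -0.583 -0.233
  outer loop
   vertex 4.0 3.3 1.8
   vertex 4.0 3.9 0.3
   vertex 4.9 3.7 3.8
  endloop
 endfacet
 facet normal 0.234 -0.903 -0.361
  outer loop
   vertex 4.0 3.3 1.8
   vertex 0.6 2.9 0.6
   vertex 4.0 3.9 0.3
  endloop
 endfacet
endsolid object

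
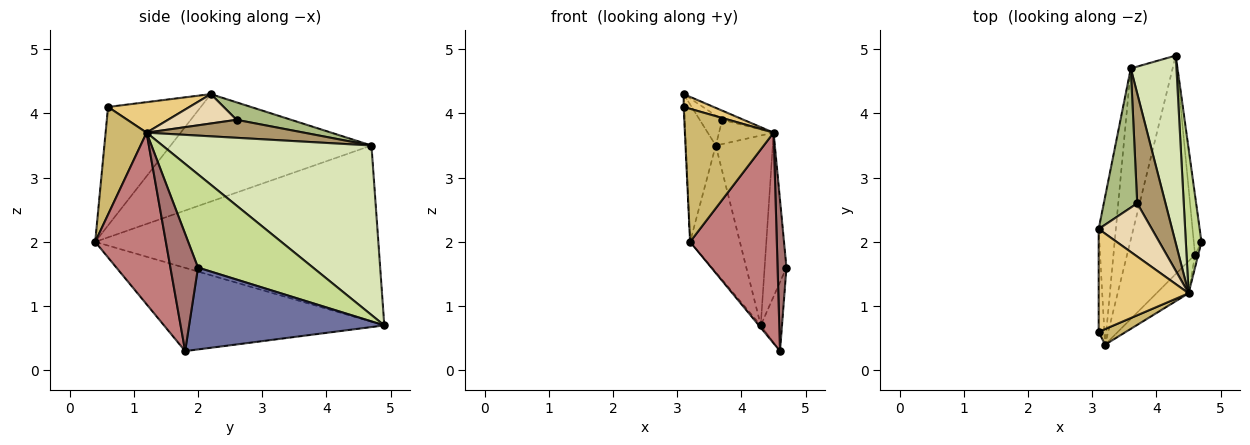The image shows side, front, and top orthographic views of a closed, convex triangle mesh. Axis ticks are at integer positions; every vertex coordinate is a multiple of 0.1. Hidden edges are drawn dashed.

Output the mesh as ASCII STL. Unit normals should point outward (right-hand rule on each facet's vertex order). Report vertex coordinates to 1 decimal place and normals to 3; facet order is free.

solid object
 facet normal 0.990 0.108 -0.093
  outer loop
   vertex 4.6 1.8 0.3
   vertex 4.3 4.9 0.7
   vertex 4.7 2.0 1.6
  endloop
 endfacet
 facet normal -0.775 0.007 -0.632
  outer loop
   vertex 4.6 1.8 0.3
   vertex 3.2 0.4 2.0
   vertex 4.3 4.9 0.7
  endloop
 endfacet
 facet normal -0.977 0.145 -0.156
  outer loop
   vertex 3.6 4.7 3.5
   vertex 3.2 0.4 2.0
   vertex 3.1 2.2 4.3
  endloop
 endfacet
 facet normal -0.959 0.169 -0.228
  outer loop
   vertex 3.6 4.7 3.5
   vertex 4.3 4.9 0.7
   vertex 3.2 0.4 2.0
  endloop
 endfacet
 facet normal -0.999 0.006 -0.048
  outer loop
   vertex 3.1 0.6 4.1
   vertex 3.1 2.2 4.3
   vertex 3.2 0.4 2.0
  endloop
 endfacet
 facet normal 0.455 0.187 0.870
  outer loop
   vertex 3.7 2.6 3.9
   vertex 3.6 4.7 3.5
   vertex 3.1 2.2 4.3
  endloop
 endfacet
 facet normal 0.969 0.184 0.162
  outer loop
   vertex 4.5 1.2 3.7
   vertex 4.7 2.0 1.6
   vertex 4.3 4.9 0.7
  endloop
 endfacet
 facet normal 0.934 0.254 0.252
  outer loop
   vertex 4.5 1.2 3.7
   vertex 4.3 4.9 0.7
   vertex 3.6 4.7 3.5
  endloop
 endfacet
 facet normal 0.528 0.183 0.829
  outer loop
   vertex 4.5 1.2 3.7
   vertex 3.6 4.7 3.5
   vertex 3.7 2.6 3.9
  endloop
 endfacet
 facet normal 0.417 -0.903 0.106
  outer loop
   vertex 4.5 1.2 3.7
   vertex 3.1 0.6 4.1
   vertex 3.2 0.4 2.0
  endloop
 endfacet
 facet normal 0.319 -0.118 0.940
  outer loop
   vertex 4.5 1.2 3.7
   vertex 3.1 2.2 4.3
   vertex 3.1 0.6 4.1
  endloop
 endfacet
 facet normal 0.478 0.149 0.866
  outer loop
   vertex 4.5 1.2 3.7
   vertex 3.7 2.6 3.9
   vertex 3.1 2.2 4.3
  endloop
 endfacet
 facet normal 0.952 -0.306 -0.026
  outer loop
   vertex 4.5 1.2 3.7
   vertex 4.6 1.8 0.3
   vertex 4.7 2.0 1.6
  endloop
 endfacet
 facet normal 0.627 -0.770 -0.117
  outer loop
   vertex 4.5 1.2 3.7
   vertex 3.2 0.4 2.0
   vertex 4.6 1.8 0.3
  endloop
 endfacet
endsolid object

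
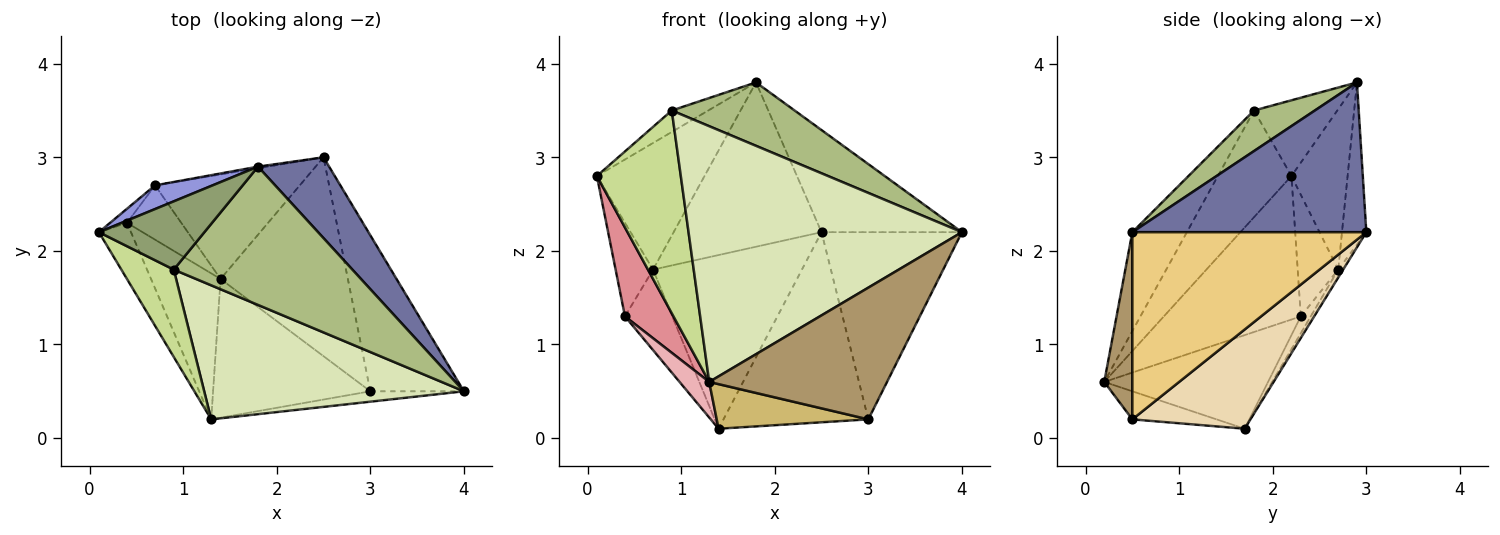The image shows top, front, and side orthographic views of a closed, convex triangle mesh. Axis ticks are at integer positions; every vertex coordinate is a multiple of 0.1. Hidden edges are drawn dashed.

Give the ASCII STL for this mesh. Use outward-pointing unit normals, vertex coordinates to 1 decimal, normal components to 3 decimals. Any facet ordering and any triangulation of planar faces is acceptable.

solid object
 facet normal 0.794 0.476 0.377
  outer loop
   vertex 1.8 2.9 3.8
   vertex 4.0 0.5 2.2
   vertex 2.5 3.0 2.2
  endloop
 endfacet
 facet normal -0.028 0.856 -0.515
  outer loop
   vertex 0.7 2.7 1.8
   vertex 2.5 3.0 2.2
   vertex 1.4 1.7 0.1
  endloop
 endfacet
 facet normal -0.456 0.875 0.164
  outer loop
   vertex 0.7 2.7 1.8
   vertex 0.1 2.2 2.8
   vertex 1.8 2.9 3.8
  endloop
 endfacet
 facet normal -0.162 0.987 -0.009
  outer loop
   vertex 0.7 2.7 1.8
   vertex 1.8 2.9 3.8
   vertex 2.5 3.0 2.2
  endloop
 endfacet
 facet normal -0.565 0.248 0.787
  outer loop
   vertex 0.9 1.8 3.5
   vertex 1.8 2.9 3.8
   vertex 0.1 2.2 2.8
  endloop
 endfacet
 facet normal 0.202 -0.408 0.890
  outer loop
   vertex 0.9 1.8 3.5
   vertex 4.0 0.5 2.2
   vertex 1.8 2.9 3.8
  endloop
 endfacet
 facet normal -0.627 -0.715 0.308
  outer loop
   vertex 0.9 1.8 3.5
   vertex 0.1 2.2 2.8
   vertex 1.3 0.2 0.6
  endloop
 endfacet
 facet normal -0.174 -0.872 0.457
  outer loop
   vertex 0.9 1.8 3.5
   vertex 1.3 0.2 0.6
   vertex 4.0 0.5 2.2
  endloop
 endfacet
 facet normal 0.155 -0.985 -0.078
  outer loop
   vertex 3.0 0.5 0.2
   vertex 4.0 0.5 2.2
   vertex 1.3 0.2 0.6
  endloop
 endfacet
 facet normal -0.168 -0.302 -0.939
  outer loop
   vertex 3.0 0.5 0.2
   vertex 1.3 0.2 0.6
   vertex 1.4 1.7 0.1
  endloop
 endfacet
 facet normal 0.788 0.473 -0.394
  outer loop
   vertex 3.0 0.5 0.2
   vertex 2.5 3.0 2.2
   vertex 4.0 0.5 2.2
  endloop
 endfacet
 facet normal 0.491 0.602 -0.630
  outer loop
   vertex 3.0 0.5 0.2
   vertex 1.4 1.7 0.1
   vertex 2.5 3.0 2.2
  endloop
 endfacet
 facet normal -0.731 0.675 -0.101
  outer loop
   vertex 0.4 2.3 1.3
   vertex 0.1 2.2 2.8
   vertex 0.7 2.7 1.8
  endloop
 endfacet
 facet normal -0.171 0.817 -0.551
  outer loop
   vertex 0.4 2.3 1.3
   vertex 0.7 2.7 1.8
   vertex 1.4 1.7 0.1
  endloop
 endfacet
 facet normal -0.922 -0.327 -0.206
  outer loop
   vertex 0.4 2.3 1.3
   vertex 1.3 0.2 0.6
   vertex 0.1 2.2 2.8
  endloop
 endfacet
 facet normal -0.794 -0.144 -0.590
  outer loop
   vertex 0.4 2.3 1.3
   vertex 1.4 1.7 0.1
   vertex 1.3 0.2 0.6
  endloop
 endfacet
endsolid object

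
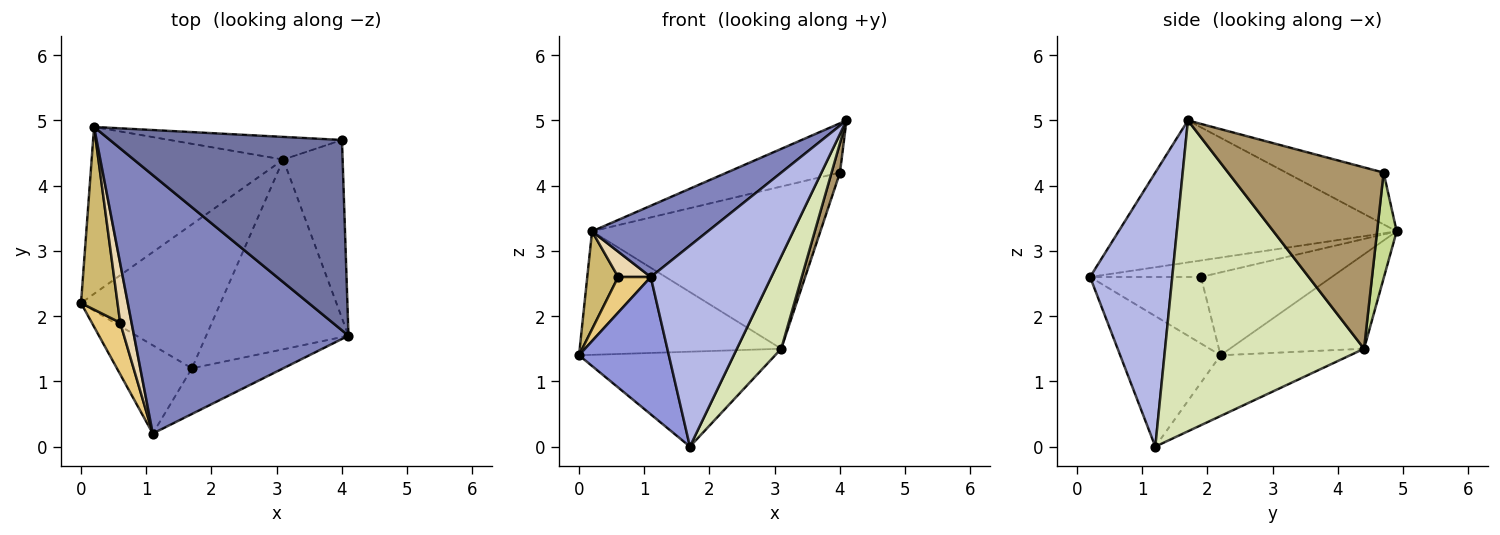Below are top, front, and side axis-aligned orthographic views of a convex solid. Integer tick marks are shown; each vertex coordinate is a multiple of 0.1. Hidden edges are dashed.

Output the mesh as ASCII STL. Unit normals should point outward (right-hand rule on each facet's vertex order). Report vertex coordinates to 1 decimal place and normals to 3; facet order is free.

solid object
 facet normal -0.211 0.245 0.946
  outer loop
   vertex 4.0 4.7 4.2
   vertex 0.2 4.9 3.3
   vertex 4.1 1.7 5.0
  endloop
 endfacet
 facet normal -0.538 -0.224 0.813
  outer loop
   vertex 1.1 0.2 2.6
   vertex 4.1 1.7 5.0
   vertex 0.2 4.9 3.3
  endloop
 endfacet
 facet normal -0.685 -0.613 -0.394
  outer loop
   vertex 1.1 0.2 2.6
   vertex 0.0 2.2 1.4
   vertex 1.7 1.2 0.0
  endloop
 endfacet
 facet normal 0.554 -0.812 -0.185
  outer loop
   vertex 1.1 0.2 2.6
   vertex 1.7 1.2 0.0
   vertex 4.1 1.7 5.0
  endloop
 endfacet
 facet normal -0.368 0.553 -0.747
  outer loop
   vertex 3.1 4.4 1.5
   vertex 0.0 2.2 1.4
   vertex 0.2 4.9 3.3
  endloop
 endfacet
 facet normal -0.342 0.517 -0.785
  outer loop
   vertex 3.1 4.4 1.5
   vertex 1.7 1.2 0.0
   vertex 0.0 2.2 1.4
  endloop
 endfacet
 facet normal 0.085 0.987 -0.138
  outer loop
   vertex 3.1 4.4 1.5
   vertex 0.2 4.9 3.3
   vertex 4.0 4.7 4.2
  endloop
 endfacet
 facet normal 0.891 -0.199 -0.408
  outer loop
   vertex 3.1 4.4 1.5
   vertex 4.1 1.7 5.0
   vertex 1.7 1.2 0.0
  endloop
 endfacet
 facet normal 0.949 -0.051 -0.311
  outer loop
   vertex 3.1 4.4 1.5
   vertex 4.0 4.7 4.2
   vertex 4.1 1.7 5.0
  endloop
 endfacet
 facet normal -0.894 -0.211 0.394
  outer loop
   vertex 0.6 1.9 2.6
   vertex 0.2 4.9 3.3
   vertex 0.0 2.2 1.4
  endloop
 endfacet
 facet normal -0.888 -0.261 0.379
  outer loop
   vertex 0.6 1.9 2.6
   vertex 0.0 2.2 1.4
   vertex 1.1 0.2 2.6
  endloop
 endfacet
 facet normal -0.800 -0.235 0.551
  outer loop
   vertex 0.6 1.9 2.6
   vertex 1.1 0.2 2.6
   vertex 0.2 4.9 3.3
  endloop
 endfacet
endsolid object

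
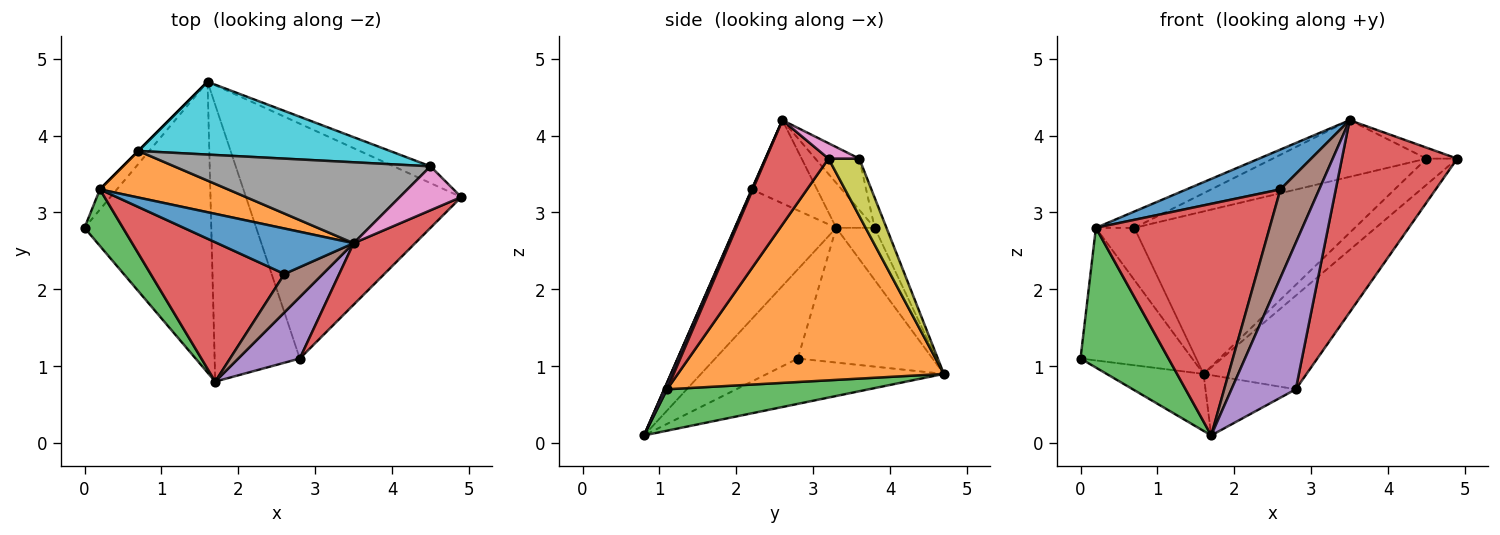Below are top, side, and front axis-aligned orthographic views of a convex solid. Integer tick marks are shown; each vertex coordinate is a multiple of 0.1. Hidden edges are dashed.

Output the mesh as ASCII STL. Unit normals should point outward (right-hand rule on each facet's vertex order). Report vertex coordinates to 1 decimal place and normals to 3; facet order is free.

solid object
 facet normal -0.331 0.181 -0.926
  outer loop
   vertex 1.6 4.7 0.9
   vertex 1.7 0.8 0.1
   vertex 0.0 2.8 1.1
  endloop
 endfacet
 facet normal 0.691 0.268 -0.671
  outer loop
   vertex 2.8 1.1 0.7
   vertex 1.6 4.7 0.9
   vertex 4.9 3.2 3.7
  endloop
 endfacet
 facet normal 0.429 0.192 -0.883
  outer loop
   vertex 2.8 1.1 0.7
   vertex 1.7 0.8 0.1
   vertex 1.6 4.7 0.9
  endloop
 endfacet
 facet normal 0.459 -0.846 0.271
  outer loop
   vertex 2.8 1.1 0.7
   vertex 4.9 3.2 3.7
   vertex 3.5 2.6 4.2
  endloop
 endfacet
 facet normal 0.040 -0.921 0.387
  outer loop
   vertex 2.8 1.1 0.7
   vertex 3.5 2.6 4.2
   vertex 1.7 0.8 0.1
  endloop
 endfacet
 facet normal 0.009 -0.917 0.399
  outer loop
   vertex 2.6 2.2 3.3
   vertex 1.7 0.8 0.1
   vertex 3.5 2.6 4.2
  endloop
 endfacet
 facet normal 0.236 0.236 0.943
  outer loop
   vertex 4.5 3.6 3.7
   vertex 3.5 2.6 4.2
   vertex 4.9 3.2 3.7
  endloop
 endfacet
 facet normal -0.162 0.566 0.808
  outer loop
   vertex 4.5 3.6 3.7
   vertex 0.7 3.8 2.8
   vertex 3.5 2.6 4.2
  endloop
 endfacet
 facet normal 0.644 0.644 -0.414
  outer loop
   vertex 4.5 3.6 3.7
   vertex 4.9 3.2 3.7
   vertex 1.6 4.7 0.9
  endloop
 endfacet
 facet normal -0.049 0.911 0.409
  outer loop
   vertex 4.5 3.6 3.7
   vertex 1.6 4.7 0.9
   vertex 0.7 3.8 2.8
  endloop
 endfacet
 facet normal -0.417 -0.599 0.683
  outer loop
   vertex 0.2 3.3 2.8
   vertex 2.6 2.2 3.3
   vertex 3.5 2.6 4.2
  endloop
 endfacet
 facet normal -0.314 0.314 0.896
  outer loop
   vertex 0.2 3.3 2.8
   vertex 3.5 2.6 4.2
   vertex 0.7 3.8 2.8
  endloop
 endfacet
 facet normal -0.656 -0.699 0.283
  outer loop
   vertex 0.2 3.3 2.8
   vertex 0.0 2.8 1.1
   vertex 1.7 0.8 0.1
  endloop
 endfacet
 facet normal -0.447 -0.766 0.461
  outer loop
   vertex 0.2 3.3 2.8
   vertex 1.7 0.8 0.1
   vertex 2.6 2.2 3.3
  endloop
 endfacet
 facet normal -0.766 0.635 -0.097
  outer loop
   vertex 0.2 3.3 2.8
   vertex 1.6 4.7 0.9
   vertex 0.0 2.8 1.1
  endloop
 endfacet
 facet normal -0.707 0.707 0.000
  outer loop
   vertex 0.2 3.3 2.8
   vertex 0.7 3.8 2.8
   vertex 1.6 4.7 0.9
  endloop
 endfacet
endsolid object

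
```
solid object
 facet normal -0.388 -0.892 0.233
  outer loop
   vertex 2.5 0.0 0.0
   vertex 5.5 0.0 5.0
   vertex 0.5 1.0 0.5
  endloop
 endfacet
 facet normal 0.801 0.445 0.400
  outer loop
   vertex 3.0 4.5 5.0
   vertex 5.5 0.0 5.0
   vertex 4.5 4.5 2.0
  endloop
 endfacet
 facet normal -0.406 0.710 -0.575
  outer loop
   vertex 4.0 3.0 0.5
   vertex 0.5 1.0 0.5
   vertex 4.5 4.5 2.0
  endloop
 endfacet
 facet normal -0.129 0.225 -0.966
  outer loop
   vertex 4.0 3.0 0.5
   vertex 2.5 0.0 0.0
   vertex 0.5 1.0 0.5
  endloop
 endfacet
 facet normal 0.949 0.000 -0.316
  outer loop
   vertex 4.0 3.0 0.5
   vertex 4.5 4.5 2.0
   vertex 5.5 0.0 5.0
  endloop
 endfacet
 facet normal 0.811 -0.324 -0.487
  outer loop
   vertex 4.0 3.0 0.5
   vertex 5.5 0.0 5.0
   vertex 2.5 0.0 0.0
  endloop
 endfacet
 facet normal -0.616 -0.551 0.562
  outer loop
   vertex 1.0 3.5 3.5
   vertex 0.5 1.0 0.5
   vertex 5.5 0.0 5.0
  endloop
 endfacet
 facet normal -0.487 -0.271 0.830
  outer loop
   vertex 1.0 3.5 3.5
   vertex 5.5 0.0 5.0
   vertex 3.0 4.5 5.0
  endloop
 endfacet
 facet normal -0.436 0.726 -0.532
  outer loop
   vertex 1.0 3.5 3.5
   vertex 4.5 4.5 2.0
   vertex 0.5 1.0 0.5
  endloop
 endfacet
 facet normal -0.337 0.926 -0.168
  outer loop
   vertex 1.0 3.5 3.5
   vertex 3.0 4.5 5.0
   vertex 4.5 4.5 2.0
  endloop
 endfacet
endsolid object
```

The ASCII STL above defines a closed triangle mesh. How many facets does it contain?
10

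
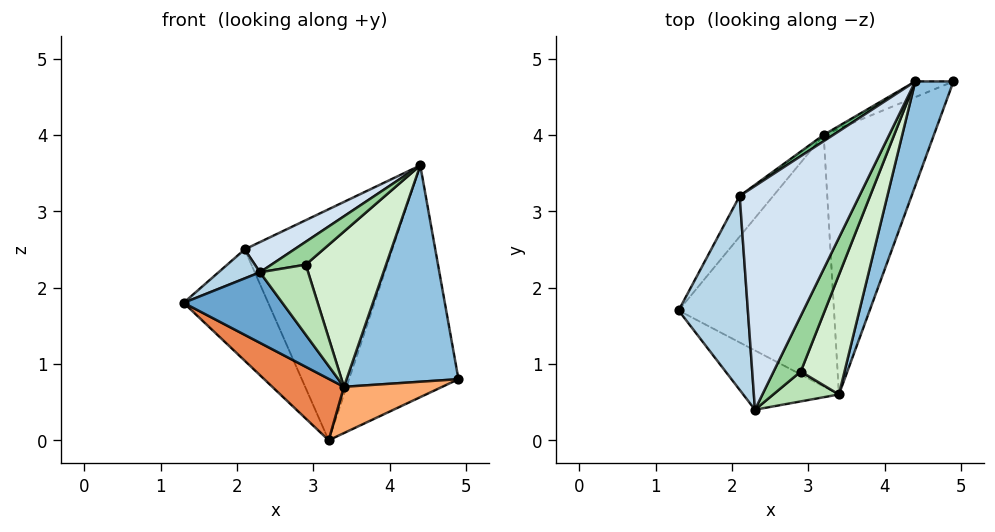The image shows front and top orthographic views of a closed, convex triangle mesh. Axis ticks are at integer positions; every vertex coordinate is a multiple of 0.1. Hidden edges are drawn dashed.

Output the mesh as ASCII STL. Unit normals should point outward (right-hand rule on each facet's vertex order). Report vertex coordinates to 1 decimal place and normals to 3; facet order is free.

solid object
 facet normal -0.594 -0.616 -0.518
  outer loop
   vertex 3.4 0.6 0.7
   vertex 2.3 0.4 2.2
   vertex 1.3 1.7 1.8
  endloop
 endfacet
 facet normal 0.925 -0.342 0.165
  outer loop
   vertex 3.4 0.6 0.7
   vertex 4.9 4.7 0.8
   vertex 4.4 4.7 3.6
  endloop
 endfacet
 facet normal -0.507 -0.128 0.853
  outer loop
   vertex 2.1 3.2 2.5
   vertex 1.3 1.7 1.8
   vertex 2.3 0.4 2.2
  endloop
 endfacet
 facet normal -0.361 -0.125 0.924
  outer loop
   vertex 2.1 3.2 2.5
   vertex 2.3 0.4 2.2
   vertex 4.4 4.7 3.6
  endloop
 endfacet
 facet normal -0.535 -0.200 -0.821
  outer loop
   vertex 3.2 4.0 0.0
   vertex 3.4 0.6 0.7
   vertex 1.3 1.7 1.8
  endloop
 endfacet
 facet normal 0.471 -0.151 -0.869
  outer loop
   vertex 3.2 4.0 0.0
   vertex 4.9 4.7 0.8
   vertex 3.4 0.6 0.7
  endloop
 endfacet
 facet normal -0.825 0.530 -0.193
  outer loop
   vertex 3.2 4.0 0.0
   vertex 1.3 1.7 1.8
   vertex 2.1 3.2 2.5
  endloop
 endfacet
 facet normal -0.354 0.933 -0.063
  outer loop
   vertex 3.2 4.0 0.0
   vertex 4.4 4.7 3.6
   vertex 4.9 4.7 0.8
  endloop
 endfacet
 facet normal -0.554 0.832 0.023
  outer loop
   vertex 3.2 4.0 0.0
   vertex 2.1 3.2 2.5
   vertex 4.4 4.7 3.6
  endloop
 endfacet
 facet normal 0.161 -0.376 0.913
  outer loop
   vertex 2.9 0.9 2.3
   vertex 4.4 4.7 3.6
   vertex 2.3 0.4 2.2
  endloop
 endfacet
 facet normal 0.574 -0.753 0.321
  outer loop
   vertex 2.9 0.9 2.3
   vertex 2.3 0.4 2.2
   vertex 3.4 0.6 0.7
  endloop
 endfacet
 facet normal 0.828 -0.444 0.342
  outer loop
   vertex 2.9 0.9 2.3
   vertex 3.4 0.6 0.7
   vertex 4.4 4.7 3.6
  endloop
 endfacet
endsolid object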